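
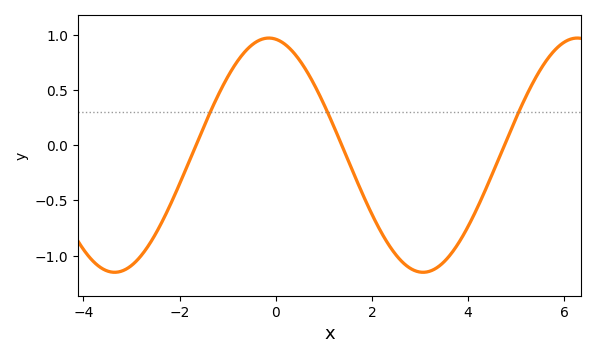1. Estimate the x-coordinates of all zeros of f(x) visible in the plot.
-1.66, 1.37, 4.75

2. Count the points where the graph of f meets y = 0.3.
3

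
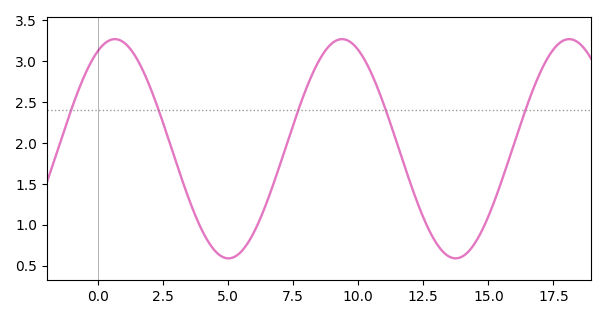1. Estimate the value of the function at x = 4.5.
0.681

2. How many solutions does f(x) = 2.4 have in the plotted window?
5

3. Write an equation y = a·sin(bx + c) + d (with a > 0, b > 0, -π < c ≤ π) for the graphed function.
y = 1.34sin(0.72x + 1.1) + 1.93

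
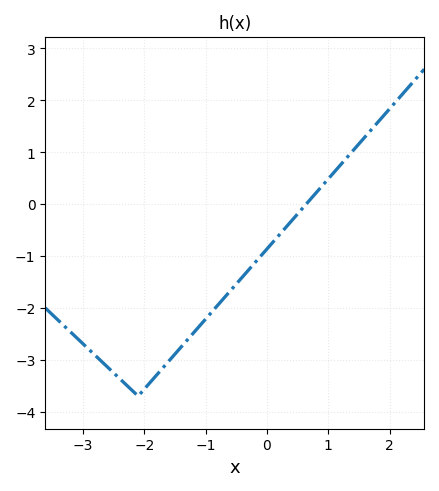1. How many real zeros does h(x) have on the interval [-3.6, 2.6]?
1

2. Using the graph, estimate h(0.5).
-0.2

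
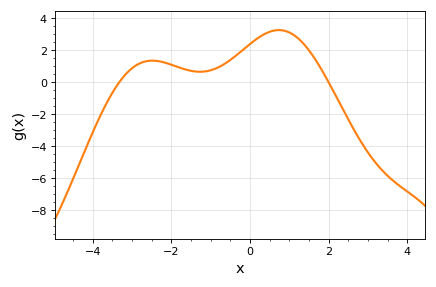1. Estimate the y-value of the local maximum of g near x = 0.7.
3.23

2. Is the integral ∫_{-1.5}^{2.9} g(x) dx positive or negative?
positive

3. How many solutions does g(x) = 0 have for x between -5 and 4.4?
2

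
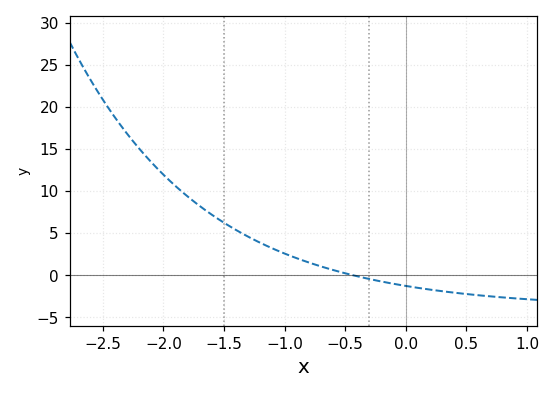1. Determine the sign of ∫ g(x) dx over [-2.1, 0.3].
positive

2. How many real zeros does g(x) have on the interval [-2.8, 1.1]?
1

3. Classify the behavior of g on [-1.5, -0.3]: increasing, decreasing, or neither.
decreasing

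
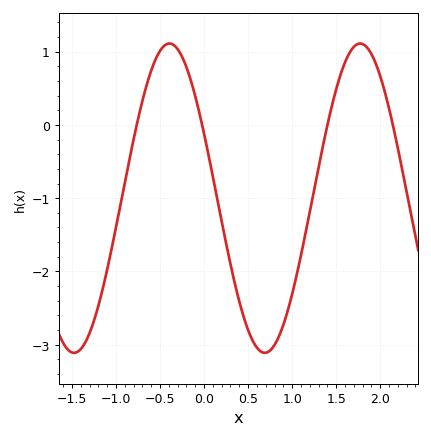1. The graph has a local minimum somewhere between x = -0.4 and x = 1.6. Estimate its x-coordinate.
0.7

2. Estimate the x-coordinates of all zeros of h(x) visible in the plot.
-0.8, 0, 1.4, 2.1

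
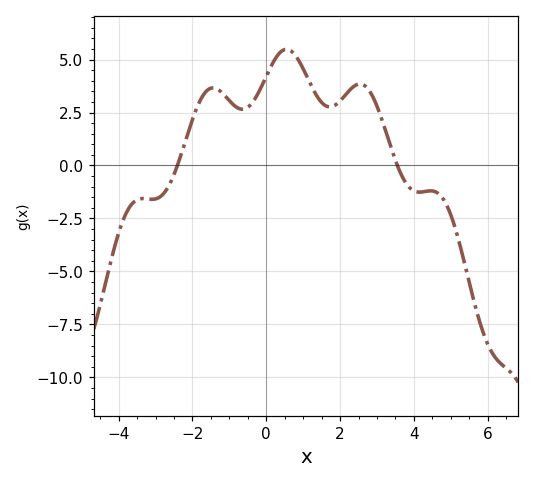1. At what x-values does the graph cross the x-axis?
-2.4, 3.6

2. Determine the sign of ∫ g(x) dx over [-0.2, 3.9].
positive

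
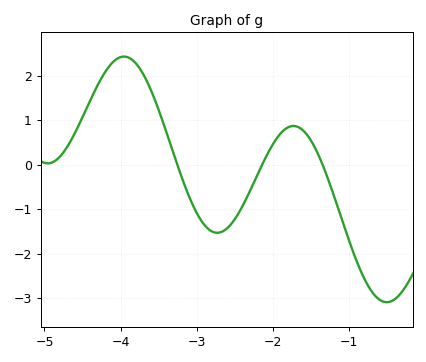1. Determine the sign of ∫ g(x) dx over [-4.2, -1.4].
positive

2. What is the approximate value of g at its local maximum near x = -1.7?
0.869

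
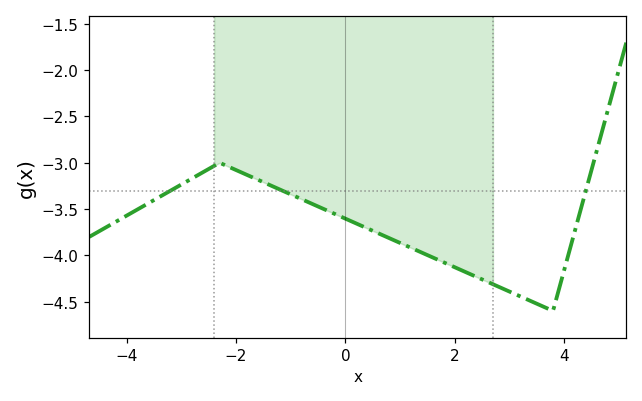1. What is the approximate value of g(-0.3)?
-3.5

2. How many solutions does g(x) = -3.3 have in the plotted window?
3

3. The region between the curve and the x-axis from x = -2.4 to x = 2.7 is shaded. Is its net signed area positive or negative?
negative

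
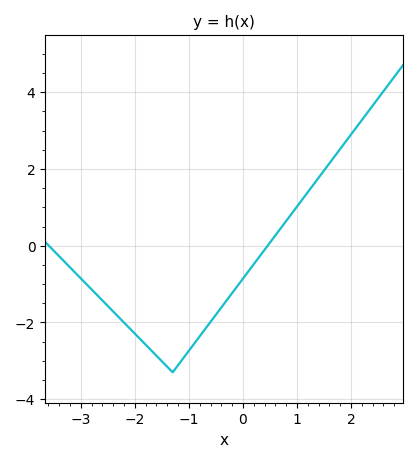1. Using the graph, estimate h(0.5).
0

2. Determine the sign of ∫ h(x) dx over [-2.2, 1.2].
negative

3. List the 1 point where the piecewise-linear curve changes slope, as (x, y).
(-1.3, -3.3)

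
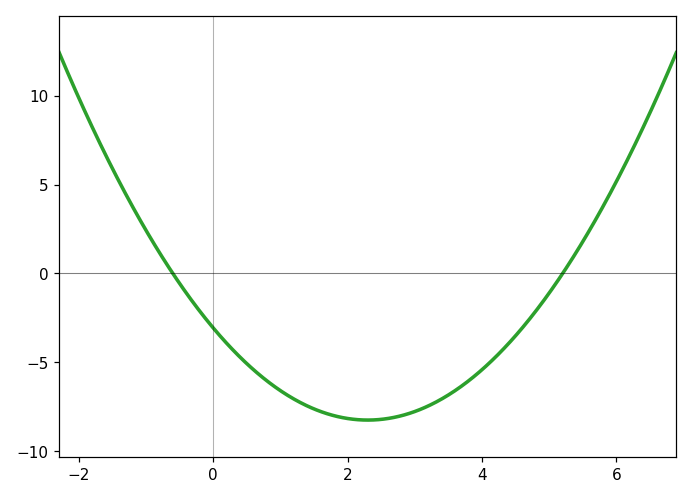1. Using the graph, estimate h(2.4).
-8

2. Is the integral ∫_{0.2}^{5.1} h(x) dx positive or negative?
negative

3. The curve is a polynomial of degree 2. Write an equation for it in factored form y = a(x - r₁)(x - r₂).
y = 0.98(x + 0.6)(x - 5.2)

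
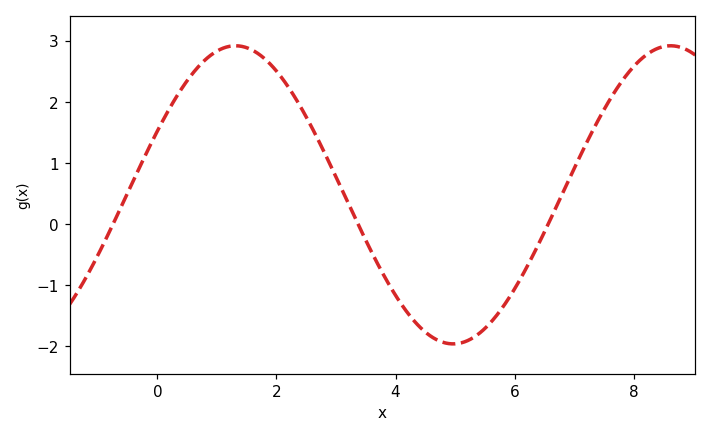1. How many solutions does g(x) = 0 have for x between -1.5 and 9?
3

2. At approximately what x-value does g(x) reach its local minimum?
4.97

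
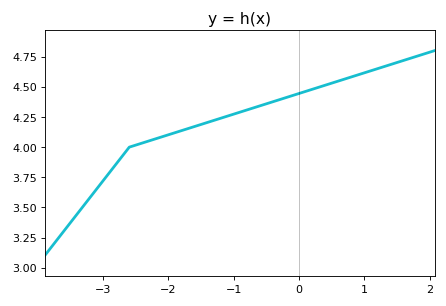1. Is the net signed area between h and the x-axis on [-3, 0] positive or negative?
positive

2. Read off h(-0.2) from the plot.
4.42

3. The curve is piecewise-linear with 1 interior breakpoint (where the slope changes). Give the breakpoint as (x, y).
(-2.6, 4)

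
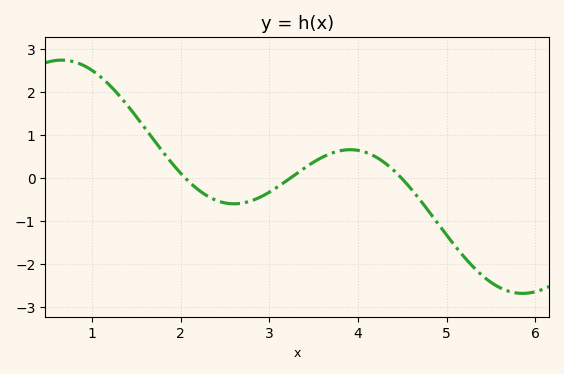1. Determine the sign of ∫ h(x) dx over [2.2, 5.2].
negative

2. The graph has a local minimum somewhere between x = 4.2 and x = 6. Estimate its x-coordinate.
5.9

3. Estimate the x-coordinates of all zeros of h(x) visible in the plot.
2, 3.2, 4.5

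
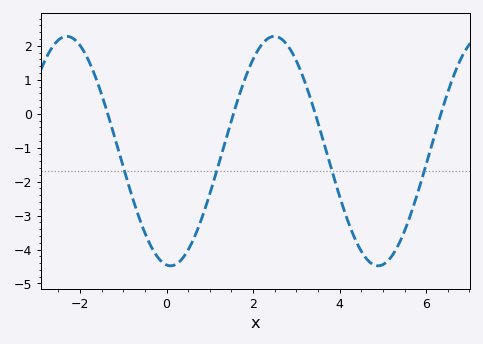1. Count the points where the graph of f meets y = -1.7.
4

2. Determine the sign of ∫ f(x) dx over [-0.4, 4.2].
negative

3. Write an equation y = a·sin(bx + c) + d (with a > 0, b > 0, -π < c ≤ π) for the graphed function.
y = 3.38sin(1.3x - 1.7) - 1.1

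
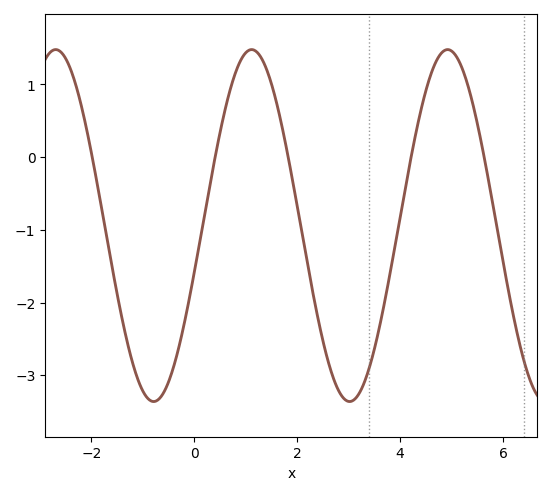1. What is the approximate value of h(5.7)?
-0.247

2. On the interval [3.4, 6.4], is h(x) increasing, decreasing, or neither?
neither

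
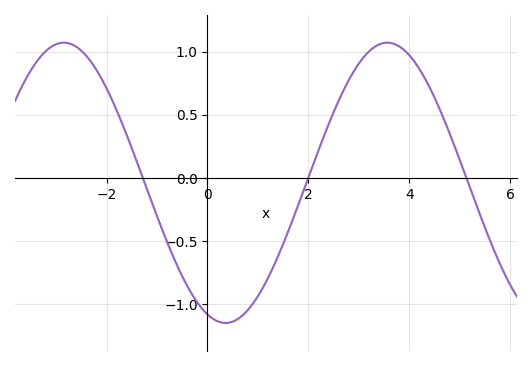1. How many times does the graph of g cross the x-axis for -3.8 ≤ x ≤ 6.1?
3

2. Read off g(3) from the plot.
0.9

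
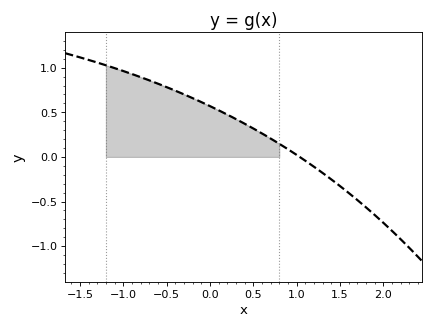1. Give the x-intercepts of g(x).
1.04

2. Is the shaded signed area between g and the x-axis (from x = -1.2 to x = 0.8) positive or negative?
positive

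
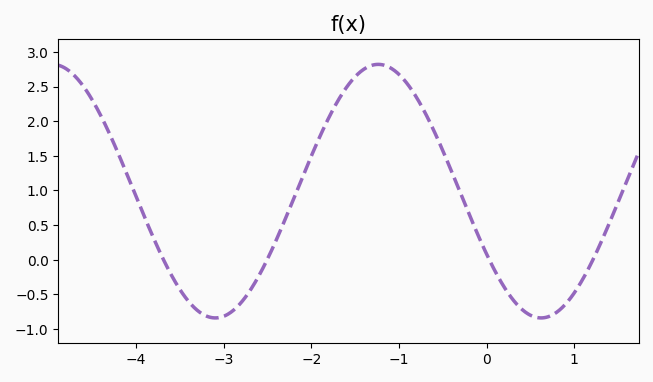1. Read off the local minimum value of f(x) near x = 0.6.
-0.85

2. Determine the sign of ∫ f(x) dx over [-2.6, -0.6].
positive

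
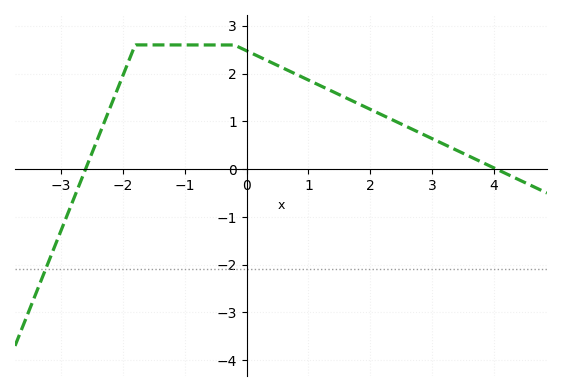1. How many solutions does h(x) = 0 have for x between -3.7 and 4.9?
2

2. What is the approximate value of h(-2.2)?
1.3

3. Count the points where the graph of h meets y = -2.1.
1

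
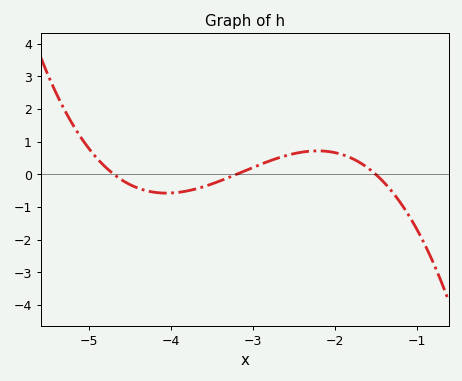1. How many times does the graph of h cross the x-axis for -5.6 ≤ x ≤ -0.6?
3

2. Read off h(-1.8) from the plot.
0.499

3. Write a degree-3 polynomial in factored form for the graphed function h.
y = -0.41(x + 4.7)(x + 3.2)(x + 1.5)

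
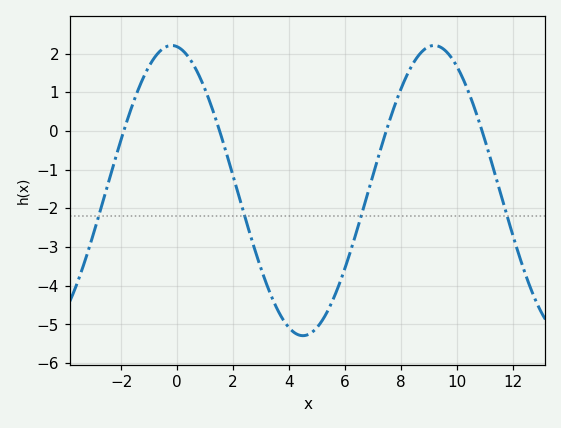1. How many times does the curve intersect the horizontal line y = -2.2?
4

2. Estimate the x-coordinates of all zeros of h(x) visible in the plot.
-2, 1.6, 7.4, 10.8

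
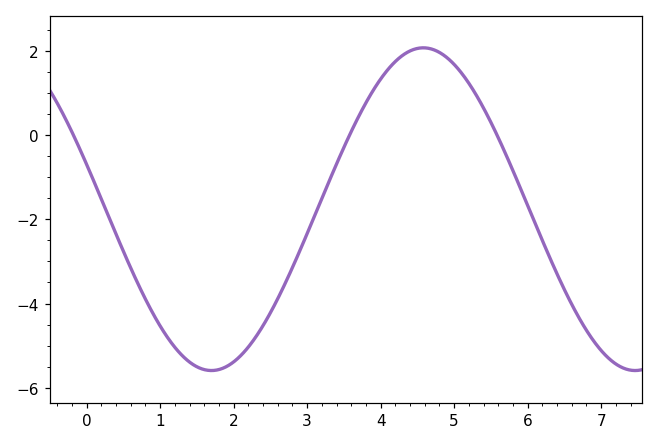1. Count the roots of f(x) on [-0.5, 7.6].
3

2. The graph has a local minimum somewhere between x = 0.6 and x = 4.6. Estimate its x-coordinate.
1.7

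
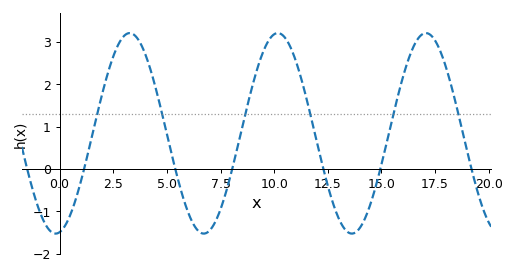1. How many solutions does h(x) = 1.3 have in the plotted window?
6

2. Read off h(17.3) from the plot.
3.2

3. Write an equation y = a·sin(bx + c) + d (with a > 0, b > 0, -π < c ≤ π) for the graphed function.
y = 2.37sin(0.91x - 1.4) + 0.84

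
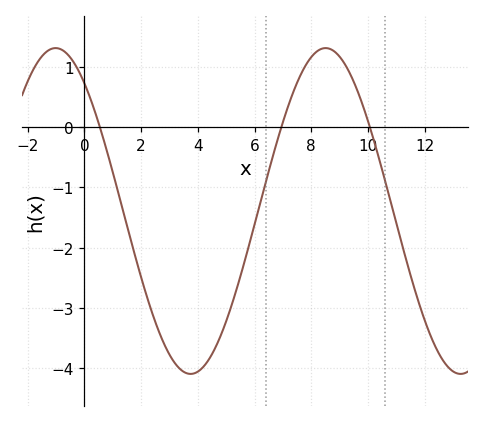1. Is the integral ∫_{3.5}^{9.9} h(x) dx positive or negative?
negative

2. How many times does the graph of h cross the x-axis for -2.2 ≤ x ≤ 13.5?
3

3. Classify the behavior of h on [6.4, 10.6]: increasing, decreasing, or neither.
neither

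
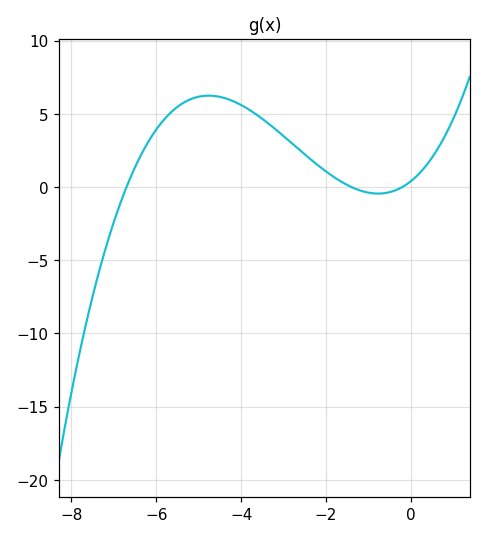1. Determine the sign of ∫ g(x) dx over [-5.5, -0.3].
positive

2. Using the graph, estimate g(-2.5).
2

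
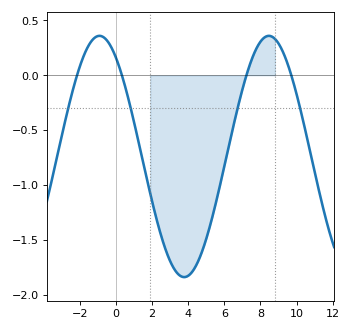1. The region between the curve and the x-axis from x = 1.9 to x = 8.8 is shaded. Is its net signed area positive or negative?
negative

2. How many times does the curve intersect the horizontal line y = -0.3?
4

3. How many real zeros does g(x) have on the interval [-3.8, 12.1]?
4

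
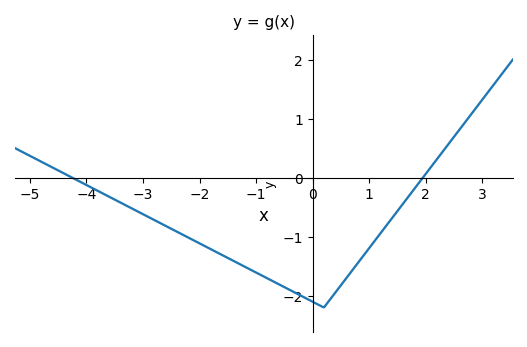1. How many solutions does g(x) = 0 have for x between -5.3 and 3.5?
2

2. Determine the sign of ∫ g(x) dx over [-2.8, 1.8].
negative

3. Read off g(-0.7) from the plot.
-1.76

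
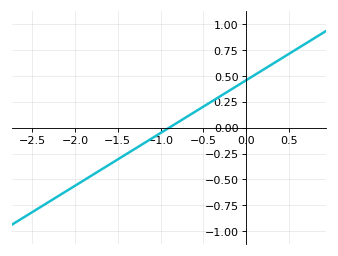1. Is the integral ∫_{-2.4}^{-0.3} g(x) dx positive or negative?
negative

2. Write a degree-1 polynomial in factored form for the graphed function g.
y = 0.51(x + 0.9)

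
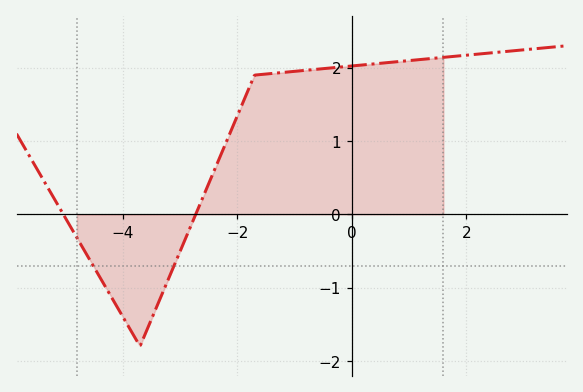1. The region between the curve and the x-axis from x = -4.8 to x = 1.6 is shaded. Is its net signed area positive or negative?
positive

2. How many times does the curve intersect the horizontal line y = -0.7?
2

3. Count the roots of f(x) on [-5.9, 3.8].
2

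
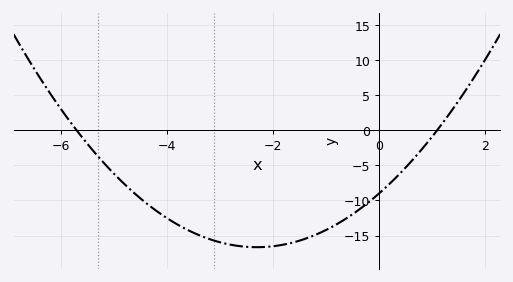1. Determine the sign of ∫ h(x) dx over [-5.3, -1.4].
negative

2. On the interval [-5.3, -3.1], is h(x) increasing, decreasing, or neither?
decreasing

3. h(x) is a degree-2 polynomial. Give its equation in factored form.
y = 1.44(x + 5.7)(x - 1.1)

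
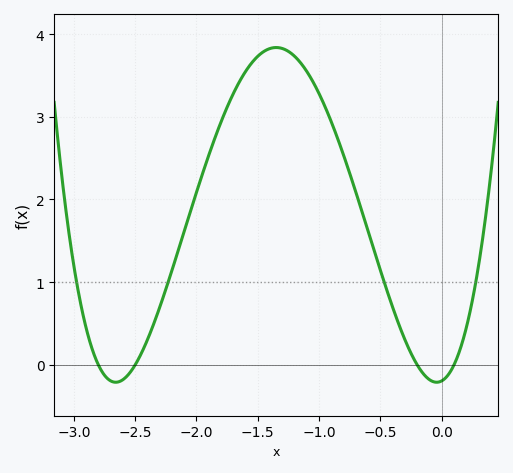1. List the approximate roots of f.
-2.8, -2.5, -0.2, 0.1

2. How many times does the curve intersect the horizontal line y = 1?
4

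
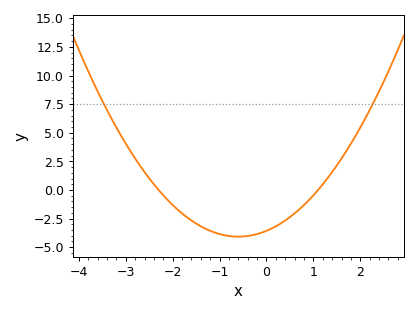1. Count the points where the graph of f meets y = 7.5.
2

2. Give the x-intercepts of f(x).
-2.3, 1.1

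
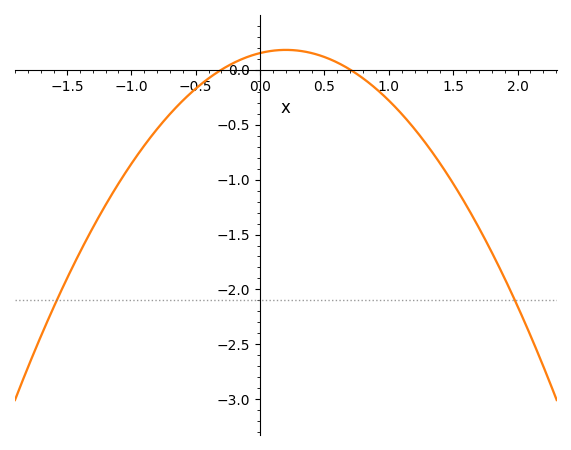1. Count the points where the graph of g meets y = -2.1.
2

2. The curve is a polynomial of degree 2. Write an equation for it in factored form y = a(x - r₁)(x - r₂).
y = -0.72(x + 0.3)(x - 0.7)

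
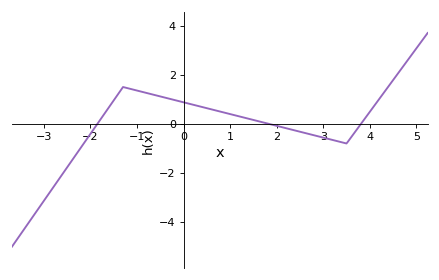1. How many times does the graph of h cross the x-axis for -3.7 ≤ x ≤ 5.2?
3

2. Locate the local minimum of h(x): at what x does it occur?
3.4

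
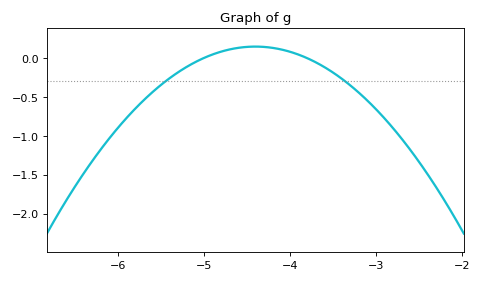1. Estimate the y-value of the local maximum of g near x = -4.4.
0.148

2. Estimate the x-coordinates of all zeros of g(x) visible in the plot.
-5, -3.8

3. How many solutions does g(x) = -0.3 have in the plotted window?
2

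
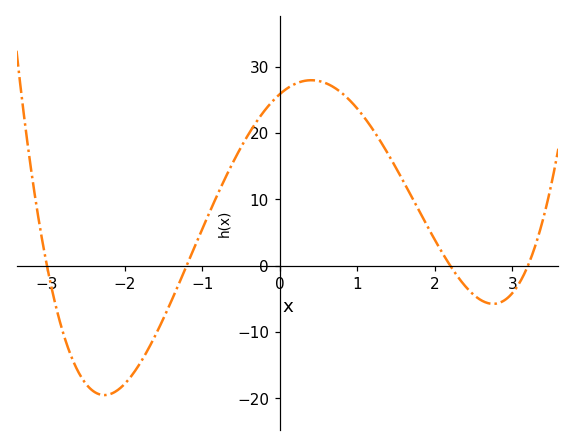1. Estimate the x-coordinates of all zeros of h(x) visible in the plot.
-3, -1.2, 2.2, 3.2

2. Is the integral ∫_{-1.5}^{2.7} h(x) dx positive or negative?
positive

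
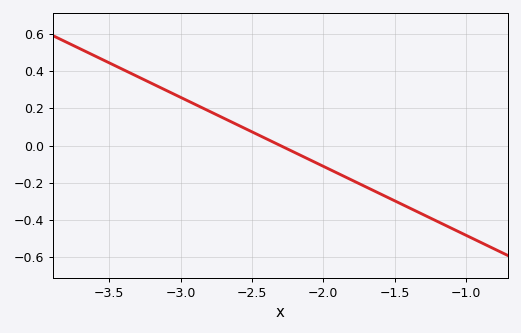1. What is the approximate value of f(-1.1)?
-0.44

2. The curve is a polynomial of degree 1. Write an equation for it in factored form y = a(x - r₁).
y = -0.37(x + 2.3)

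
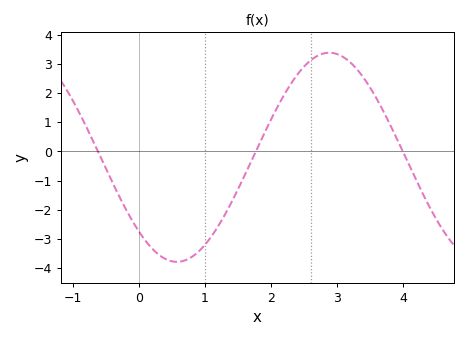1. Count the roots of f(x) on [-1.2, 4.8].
3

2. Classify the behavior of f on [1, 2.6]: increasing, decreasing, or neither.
increasing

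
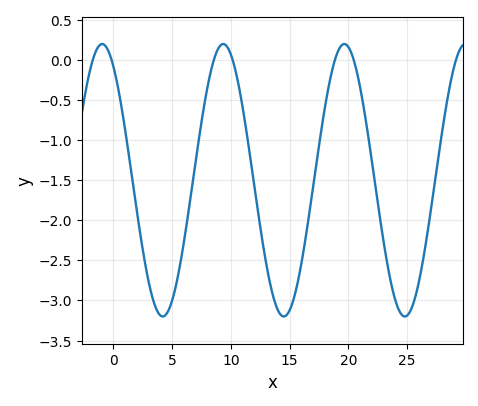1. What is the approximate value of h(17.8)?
-0.771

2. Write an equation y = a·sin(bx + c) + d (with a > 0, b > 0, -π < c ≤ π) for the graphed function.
y = 1.7sin(0.61x + 2.15) - 1.5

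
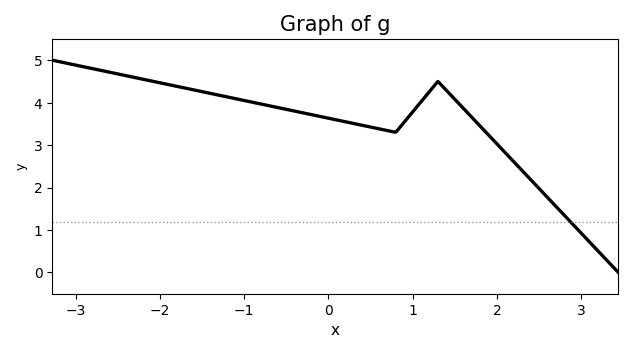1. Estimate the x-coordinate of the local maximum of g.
1.3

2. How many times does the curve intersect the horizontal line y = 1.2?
1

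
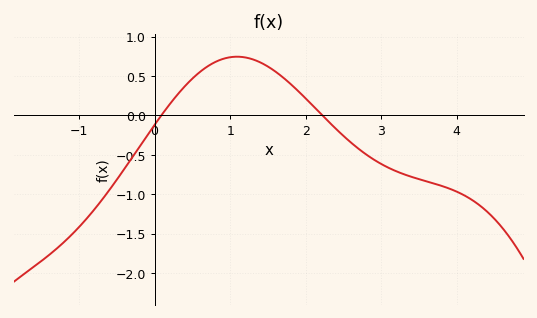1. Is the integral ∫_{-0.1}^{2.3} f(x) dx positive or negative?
positive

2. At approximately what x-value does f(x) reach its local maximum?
1.09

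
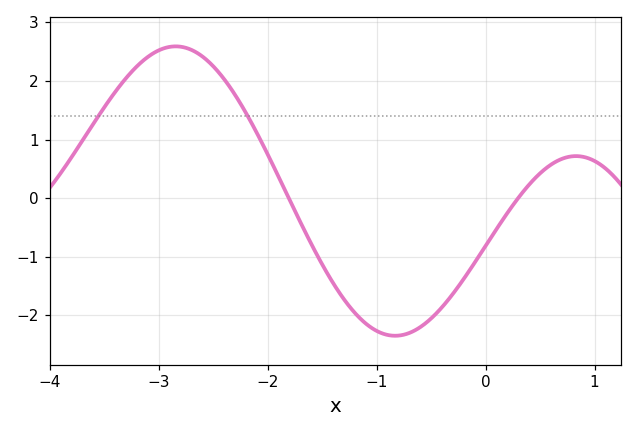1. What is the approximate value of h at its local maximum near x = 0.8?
0.7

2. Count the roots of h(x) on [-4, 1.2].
2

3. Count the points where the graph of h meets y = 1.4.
2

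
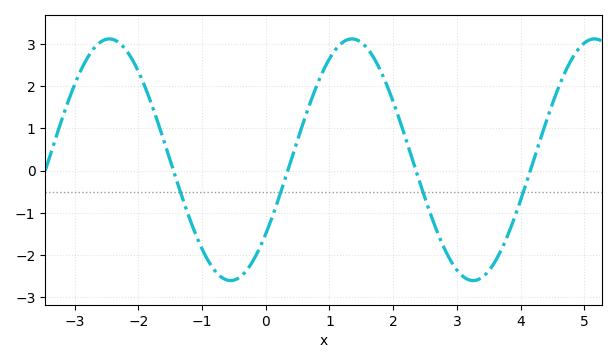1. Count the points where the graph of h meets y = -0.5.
4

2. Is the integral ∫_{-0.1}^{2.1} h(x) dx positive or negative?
positive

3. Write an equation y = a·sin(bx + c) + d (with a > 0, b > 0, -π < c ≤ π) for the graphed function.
y = 2.86sin(1.65x - 0.66) + 0.26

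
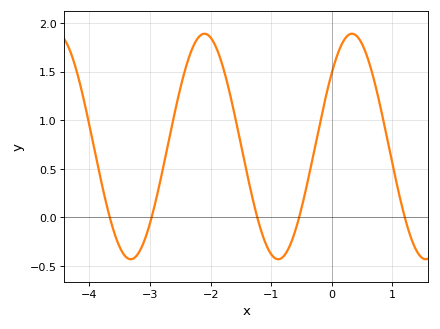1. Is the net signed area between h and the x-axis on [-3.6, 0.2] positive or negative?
positive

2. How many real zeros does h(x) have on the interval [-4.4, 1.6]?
5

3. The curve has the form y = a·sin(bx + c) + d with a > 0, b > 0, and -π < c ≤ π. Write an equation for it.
y = 1.16sin(2.6x + 0.71) + 0.73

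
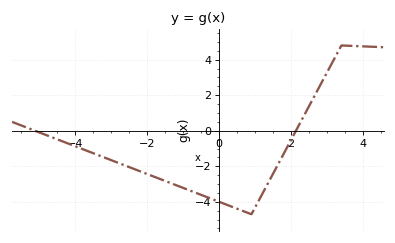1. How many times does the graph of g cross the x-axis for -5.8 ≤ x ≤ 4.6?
2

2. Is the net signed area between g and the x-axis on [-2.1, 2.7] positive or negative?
negative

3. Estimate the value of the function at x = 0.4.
-4.4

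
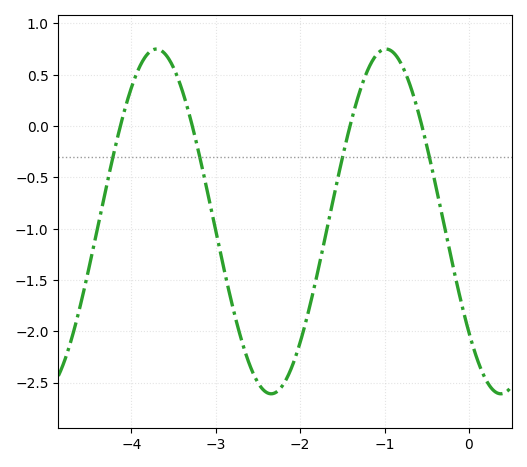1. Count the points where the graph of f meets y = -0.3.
4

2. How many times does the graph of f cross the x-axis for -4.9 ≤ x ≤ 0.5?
4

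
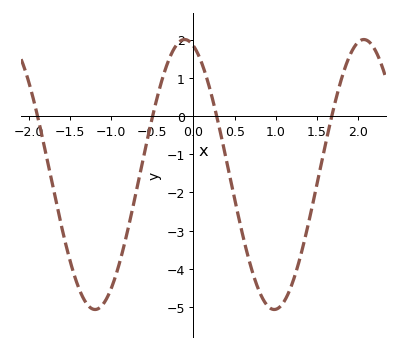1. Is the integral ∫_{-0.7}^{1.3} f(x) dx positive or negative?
negative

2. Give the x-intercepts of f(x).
-1.9, -0.5, 0.3, 1.7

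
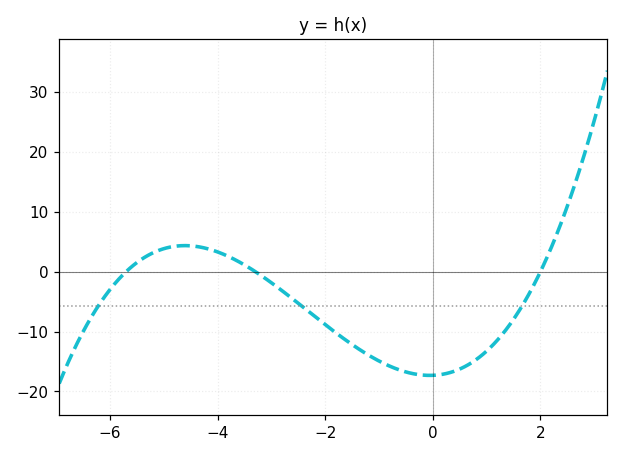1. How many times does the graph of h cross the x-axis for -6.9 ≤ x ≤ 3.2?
3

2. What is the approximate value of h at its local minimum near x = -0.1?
-17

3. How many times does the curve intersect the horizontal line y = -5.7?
3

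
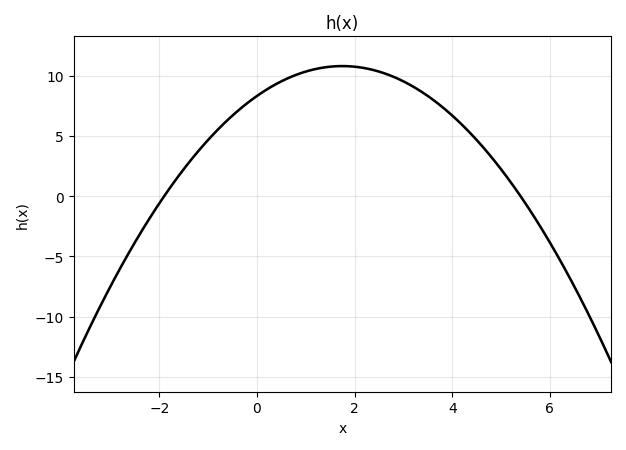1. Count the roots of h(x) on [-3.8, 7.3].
2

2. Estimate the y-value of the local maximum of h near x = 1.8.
11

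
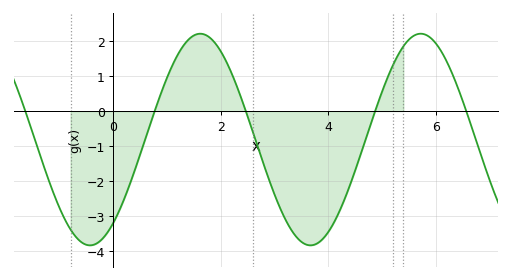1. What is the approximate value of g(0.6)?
-0.76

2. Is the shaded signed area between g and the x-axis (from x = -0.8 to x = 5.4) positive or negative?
negative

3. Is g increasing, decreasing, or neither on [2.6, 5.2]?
neither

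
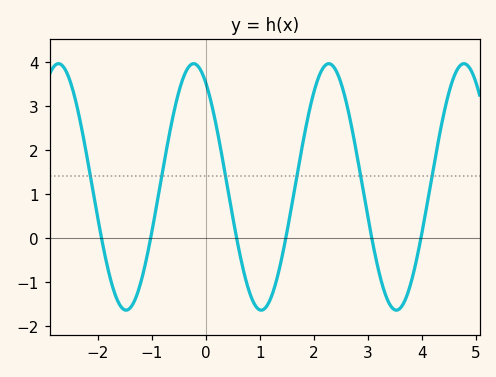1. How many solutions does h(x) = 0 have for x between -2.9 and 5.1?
6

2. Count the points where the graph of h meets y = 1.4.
6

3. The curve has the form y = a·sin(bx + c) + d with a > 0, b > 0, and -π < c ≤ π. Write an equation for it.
y = 2.8sin(2.51x + 2.13) + 1.16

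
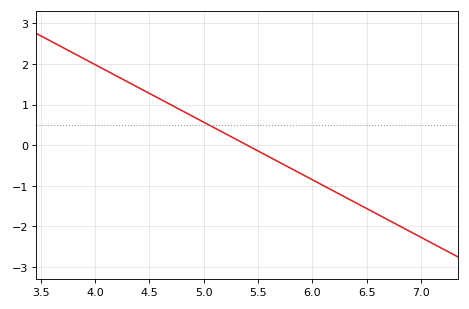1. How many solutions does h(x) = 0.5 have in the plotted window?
1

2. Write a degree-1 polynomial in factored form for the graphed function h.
y = -1.42(x - 5.4)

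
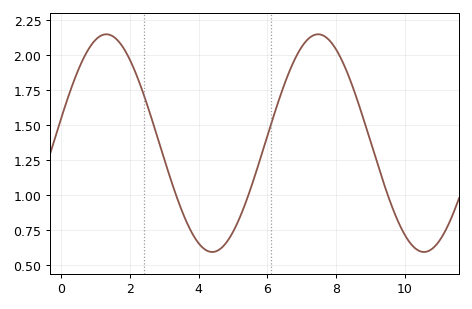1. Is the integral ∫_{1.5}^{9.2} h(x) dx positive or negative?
positive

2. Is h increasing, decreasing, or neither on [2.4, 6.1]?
neither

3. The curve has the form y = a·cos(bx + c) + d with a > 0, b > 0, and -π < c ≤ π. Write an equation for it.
y = 0.78cos(1x - 1.3) + 1.37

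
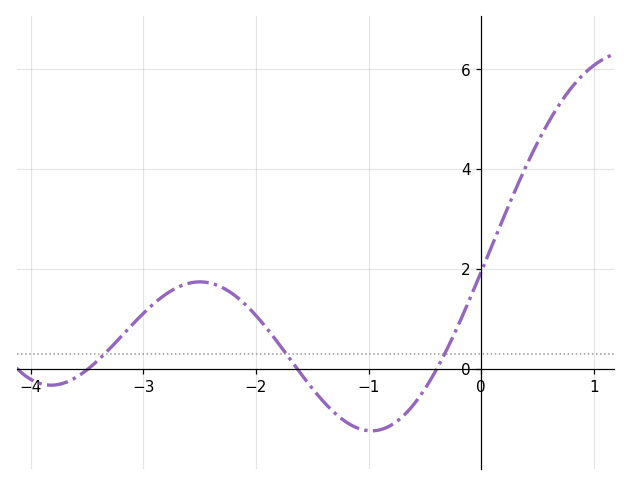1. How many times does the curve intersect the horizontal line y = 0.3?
3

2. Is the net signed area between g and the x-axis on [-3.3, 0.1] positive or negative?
positive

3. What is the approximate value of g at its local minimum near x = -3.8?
-0.4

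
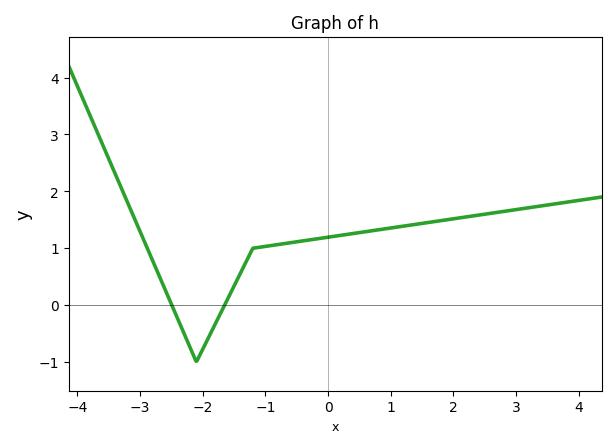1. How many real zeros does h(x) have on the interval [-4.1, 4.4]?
2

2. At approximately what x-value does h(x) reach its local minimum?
-2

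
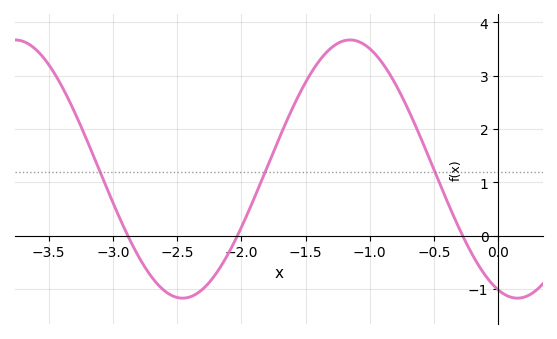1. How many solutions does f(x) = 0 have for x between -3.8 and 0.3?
3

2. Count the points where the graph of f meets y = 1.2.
3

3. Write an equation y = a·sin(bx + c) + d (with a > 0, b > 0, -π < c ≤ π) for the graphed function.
y = 2.42sin(2.41x - 1.93) + 1.25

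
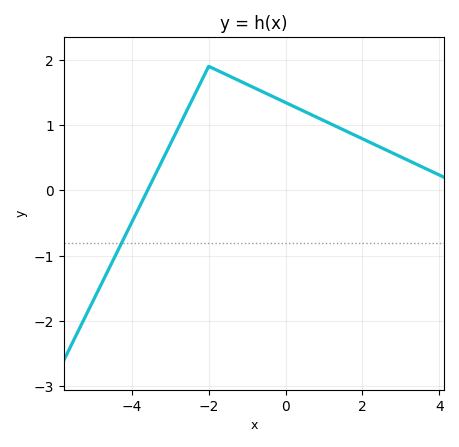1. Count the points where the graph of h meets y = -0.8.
1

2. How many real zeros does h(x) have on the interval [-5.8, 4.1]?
1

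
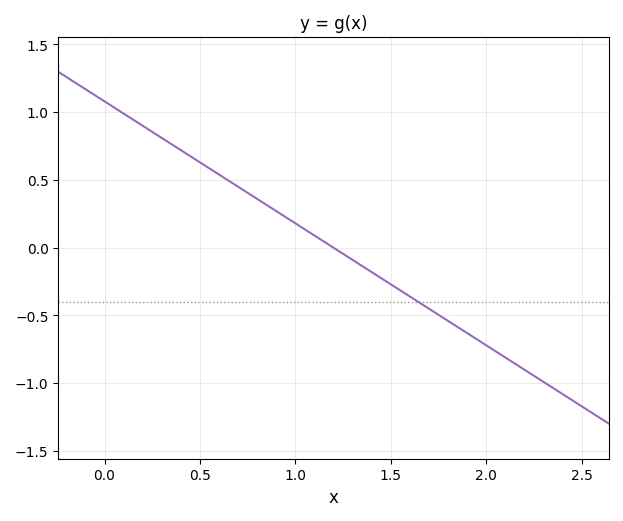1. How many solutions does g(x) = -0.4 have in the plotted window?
1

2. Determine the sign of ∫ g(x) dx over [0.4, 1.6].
positive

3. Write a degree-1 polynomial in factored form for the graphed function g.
y = -0.9(x - 1.2)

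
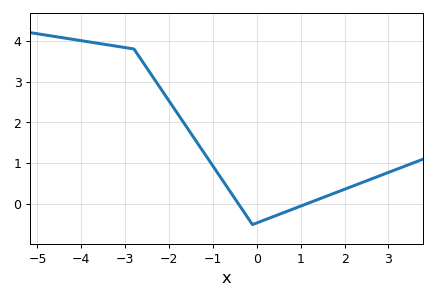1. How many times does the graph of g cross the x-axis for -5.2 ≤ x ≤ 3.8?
2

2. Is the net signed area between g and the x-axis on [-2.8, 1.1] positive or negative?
positive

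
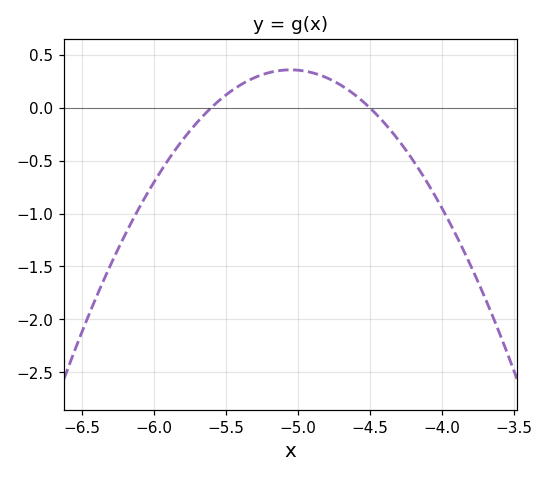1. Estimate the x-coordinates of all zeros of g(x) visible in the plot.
-5.6, -4.5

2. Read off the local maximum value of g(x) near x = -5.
0.357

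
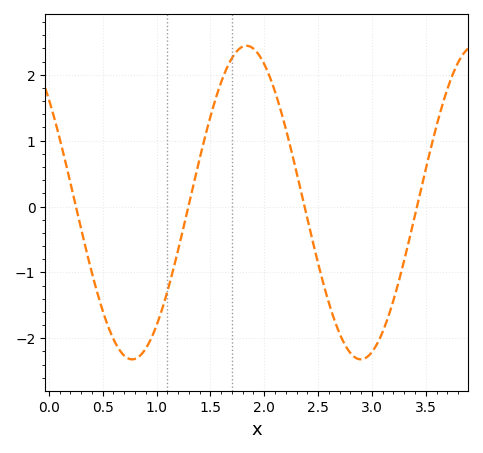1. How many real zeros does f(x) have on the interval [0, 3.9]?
4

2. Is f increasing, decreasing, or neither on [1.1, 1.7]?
increasing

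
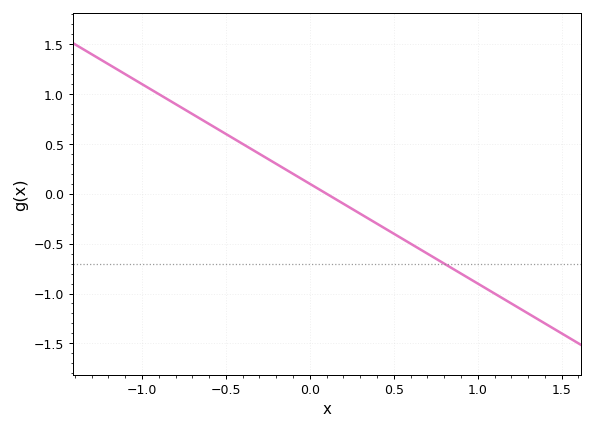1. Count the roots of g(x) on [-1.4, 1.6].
1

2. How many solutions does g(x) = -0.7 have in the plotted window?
1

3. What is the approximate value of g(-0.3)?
0.4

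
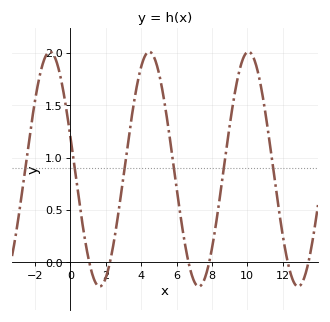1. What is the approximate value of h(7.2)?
-0.25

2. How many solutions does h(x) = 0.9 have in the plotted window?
6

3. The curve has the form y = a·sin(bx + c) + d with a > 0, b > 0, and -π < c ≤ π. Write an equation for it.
y = 1.12sin(1.1x + 2.9) + 0.89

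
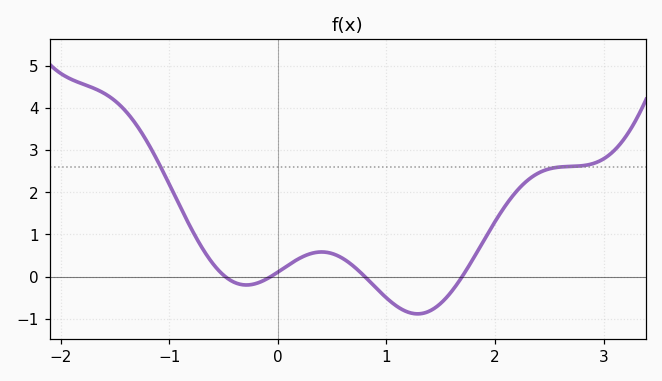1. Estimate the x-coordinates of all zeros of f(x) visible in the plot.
-0.5, -0.1, 0.8, 1.7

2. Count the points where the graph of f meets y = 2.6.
2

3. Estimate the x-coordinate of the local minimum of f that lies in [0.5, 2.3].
1.3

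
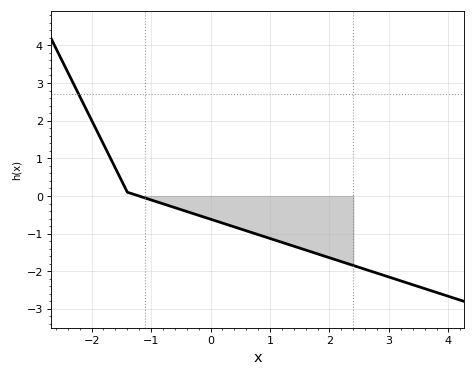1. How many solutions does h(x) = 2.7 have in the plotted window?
1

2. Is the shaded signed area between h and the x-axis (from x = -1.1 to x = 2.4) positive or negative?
negative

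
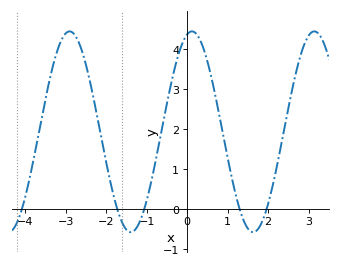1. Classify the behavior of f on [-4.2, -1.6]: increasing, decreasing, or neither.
neither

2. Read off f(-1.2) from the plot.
-0.4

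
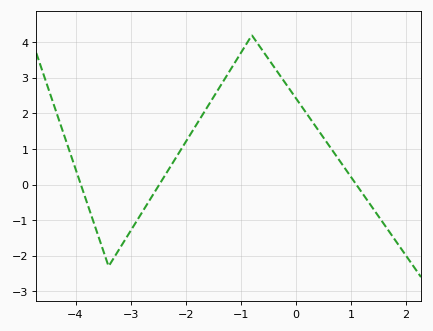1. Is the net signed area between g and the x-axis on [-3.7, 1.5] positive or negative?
positive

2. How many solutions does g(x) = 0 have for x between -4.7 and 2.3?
3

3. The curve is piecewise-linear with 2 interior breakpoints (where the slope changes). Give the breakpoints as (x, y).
(-3.4, -2.3); (-0.8, 4.2)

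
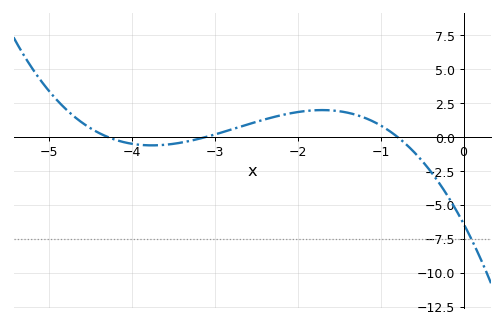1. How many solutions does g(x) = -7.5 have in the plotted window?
1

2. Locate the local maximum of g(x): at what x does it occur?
-1.71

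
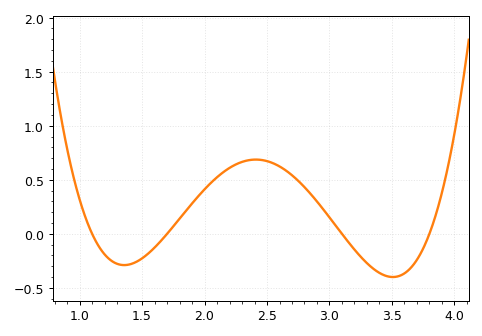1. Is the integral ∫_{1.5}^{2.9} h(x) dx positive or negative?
positive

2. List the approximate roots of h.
1.1, 1.7, 3.1, 3.8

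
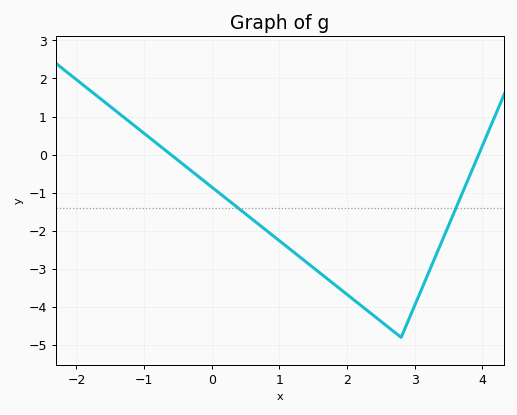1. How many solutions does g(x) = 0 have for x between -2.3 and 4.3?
2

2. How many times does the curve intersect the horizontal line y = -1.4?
2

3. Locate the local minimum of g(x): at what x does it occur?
2.8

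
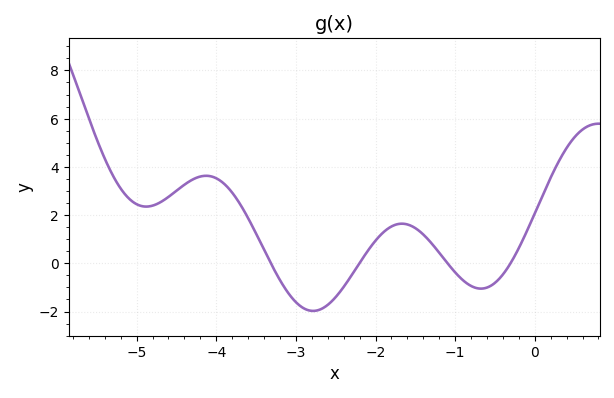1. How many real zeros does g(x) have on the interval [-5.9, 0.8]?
4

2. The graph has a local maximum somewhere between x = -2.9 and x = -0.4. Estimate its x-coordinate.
-1.7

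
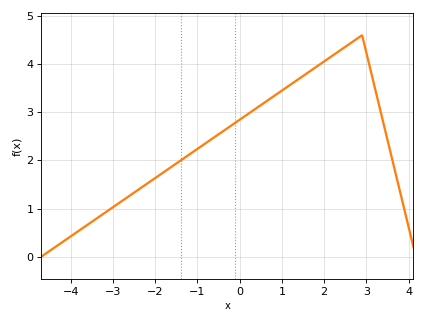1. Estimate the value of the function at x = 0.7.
3.27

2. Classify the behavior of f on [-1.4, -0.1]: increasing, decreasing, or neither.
increasing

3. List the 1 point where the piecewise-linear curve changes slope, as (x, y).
(2.9, 4.6)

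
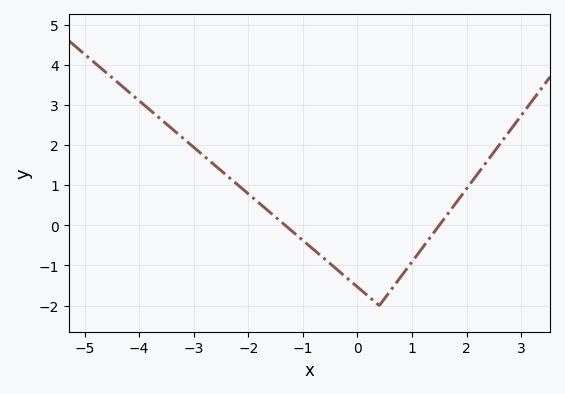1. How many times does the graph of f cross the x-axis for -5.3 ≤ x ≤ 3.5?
2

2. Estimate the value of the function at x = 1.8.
0.55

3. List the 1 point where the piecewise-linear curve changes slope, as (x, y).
(0.4, -2)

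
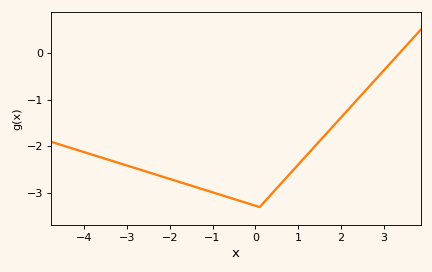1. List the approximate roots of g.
3.4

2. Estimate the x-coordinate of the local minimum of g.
0.2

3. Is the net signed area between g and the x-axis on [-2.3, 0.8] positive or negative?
negative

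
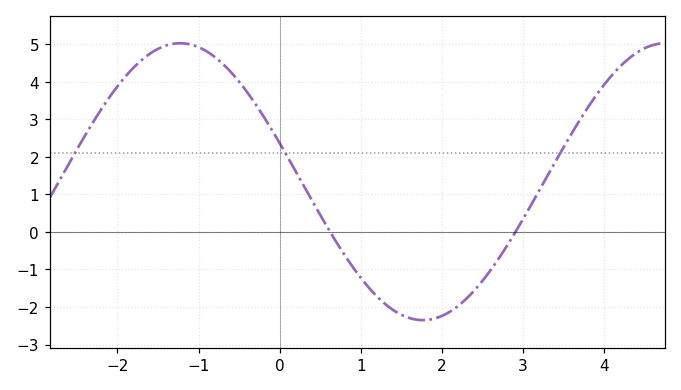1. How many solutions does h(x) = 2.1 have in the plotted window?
3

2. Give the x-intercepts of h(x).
0.6, 3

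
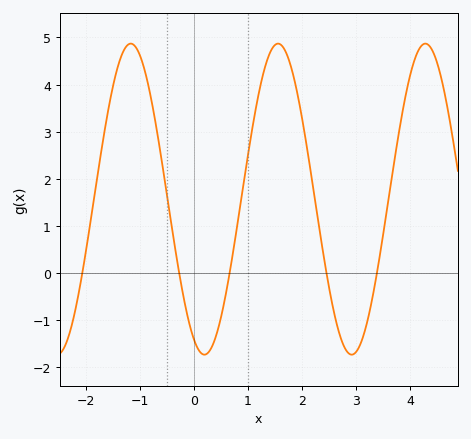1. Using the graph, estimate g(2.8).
-1.62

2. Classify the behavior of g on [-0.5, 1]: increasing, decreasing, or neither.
neither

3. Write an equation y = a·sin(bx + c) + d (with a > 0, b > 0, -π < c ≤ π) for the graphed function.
y = 3.3sin(2.31x - 2.02) + 1.57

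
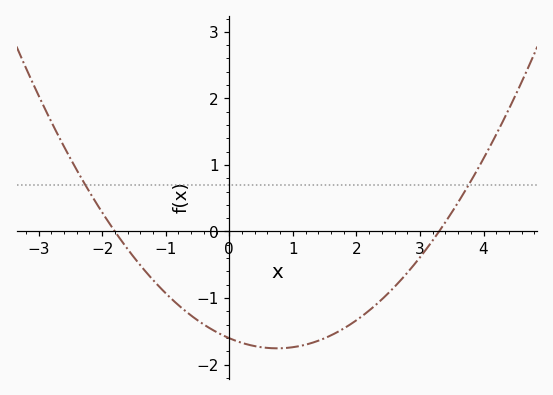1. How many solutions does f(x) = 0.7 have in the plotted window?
2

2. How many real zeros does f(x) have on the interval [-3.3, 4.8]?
2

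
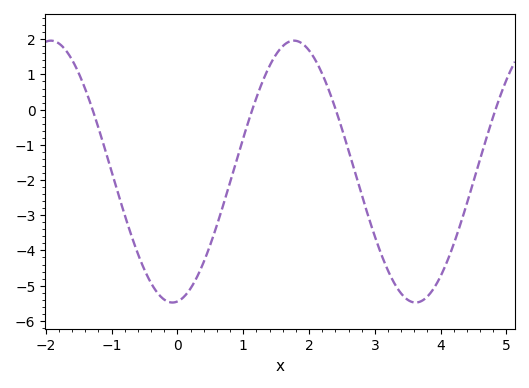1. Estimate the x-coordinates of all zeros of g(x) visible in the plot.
-1.3, 1.1, 2.4, 4.8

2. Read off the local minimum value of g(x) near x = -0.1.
-5.5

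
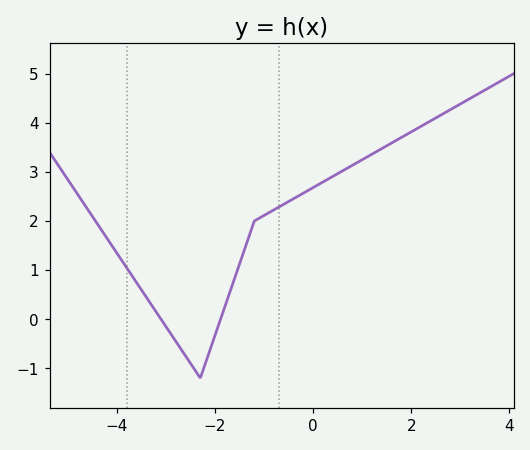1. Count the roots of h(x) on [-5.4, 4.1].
2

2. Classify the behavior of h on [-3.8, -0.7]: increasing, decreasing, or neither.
neither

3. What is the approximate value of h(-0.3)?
2.51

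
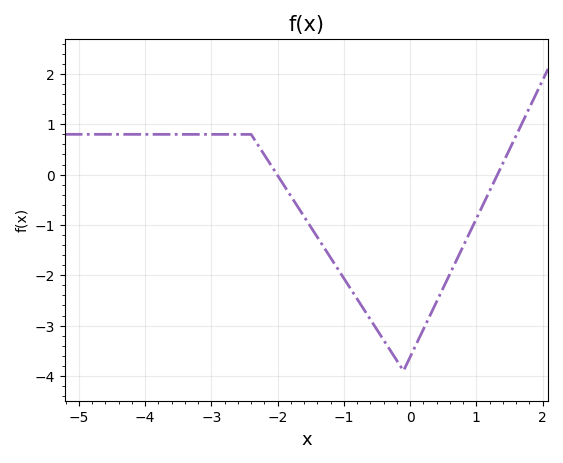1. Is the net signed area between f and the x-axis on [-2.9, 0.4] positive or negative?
negative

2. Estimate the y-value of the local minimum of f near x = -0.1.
-3.9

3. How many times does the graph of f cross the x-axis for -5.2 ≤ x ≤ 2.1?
2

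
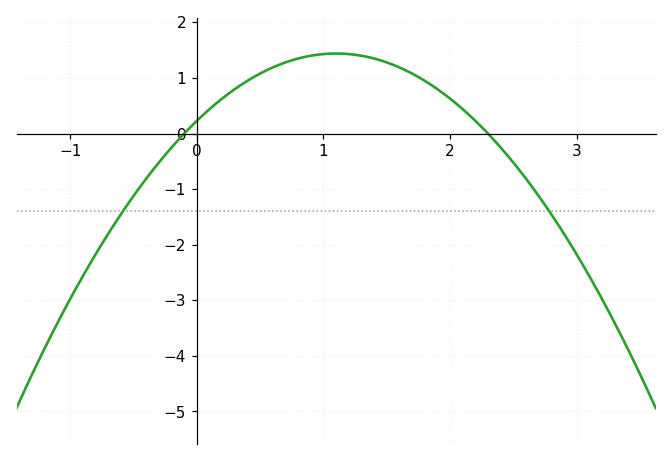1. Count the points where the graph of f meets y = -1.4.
2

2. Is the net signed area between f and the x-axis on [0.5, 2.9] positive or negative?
positive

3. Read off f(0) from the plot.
0.2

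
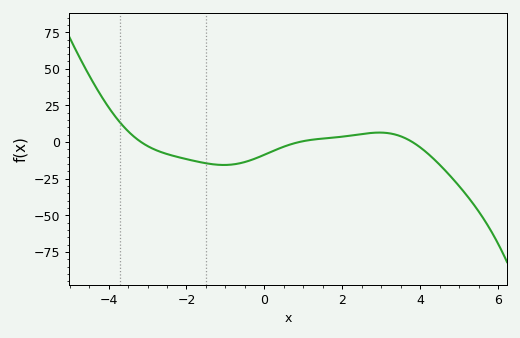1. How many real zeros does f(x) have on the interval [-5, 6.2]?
3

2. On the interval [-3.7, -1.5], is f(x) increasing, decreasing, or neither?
decreasing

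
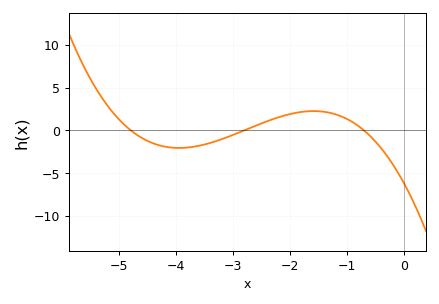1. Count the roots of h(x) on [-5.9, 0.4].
3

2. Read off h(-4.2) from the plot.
-1.91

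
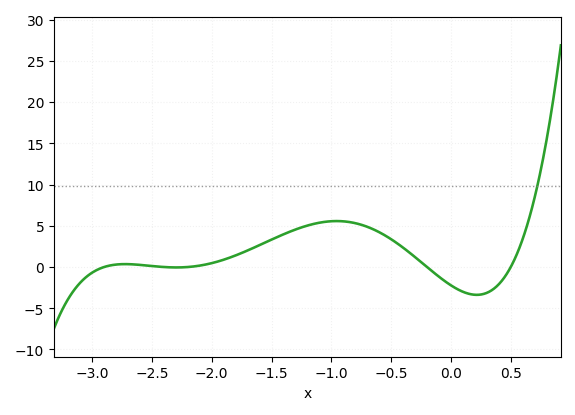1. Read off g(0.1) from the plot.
-3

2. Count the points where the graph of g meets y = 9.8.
1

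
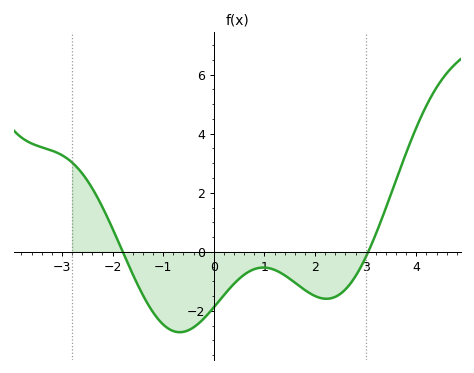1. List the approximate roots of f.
-1.8, 3.05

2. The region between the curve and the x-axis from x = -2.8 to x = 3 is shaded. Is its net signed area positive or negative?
negative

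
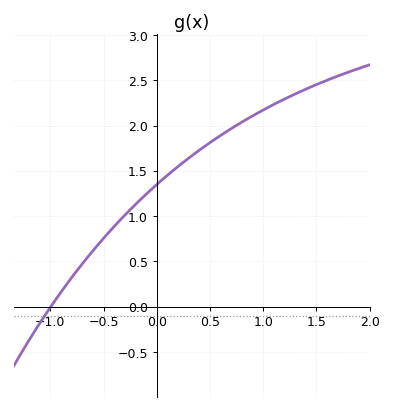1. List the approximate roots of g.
-1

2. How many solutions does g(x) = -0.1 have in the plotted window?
1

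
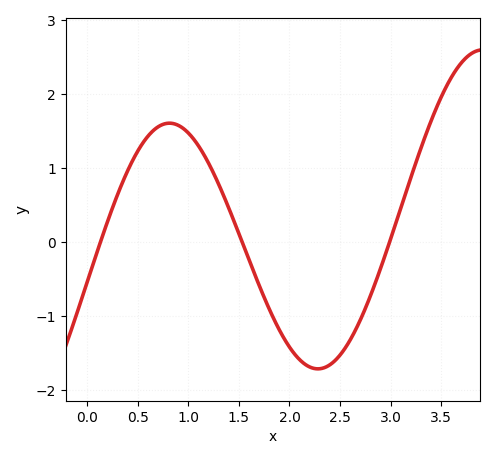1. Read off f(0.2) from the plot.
0.27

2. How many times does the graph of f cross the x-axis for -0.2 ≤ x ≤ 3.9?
3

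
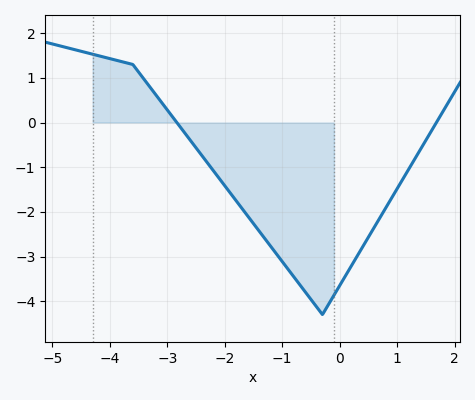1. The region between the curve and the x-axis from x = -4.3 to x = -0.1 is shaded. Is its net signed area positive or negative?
negative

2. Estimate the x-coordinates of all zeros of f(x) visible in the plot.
-2.8, 1.7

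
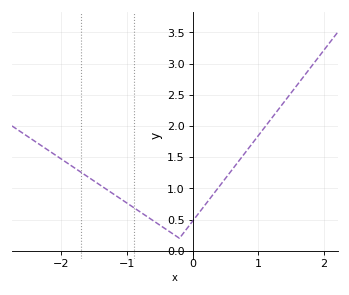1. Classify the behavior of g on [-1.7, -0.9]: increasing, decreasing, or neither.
decreasing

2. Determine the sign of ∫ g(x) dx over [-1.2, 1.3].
positive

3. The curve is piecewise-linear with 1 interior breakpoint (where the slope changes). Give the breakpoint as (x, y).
(-0.2, 0.2)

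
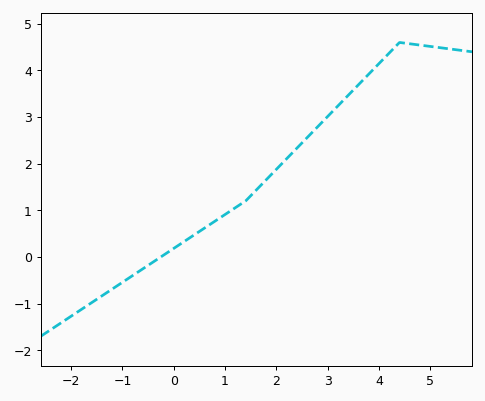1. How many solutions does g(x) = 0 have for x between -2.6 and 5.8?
1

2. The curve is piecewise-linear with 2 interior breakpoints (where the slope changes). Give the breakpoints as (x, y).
(1.4, 1.2); (4.4, 4.6)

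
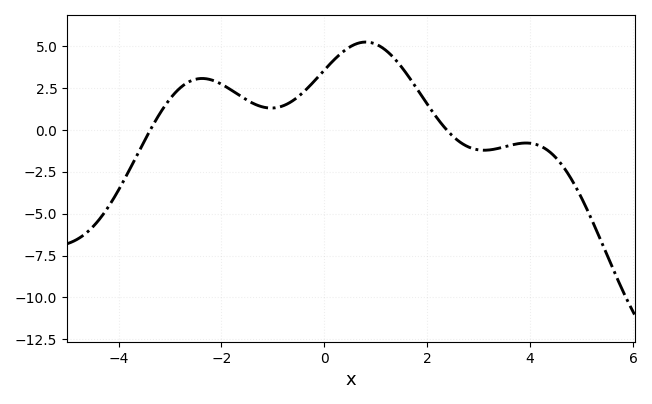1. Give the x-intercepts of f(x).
-3.4, 2.4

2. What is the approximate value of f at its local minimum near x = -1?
1.4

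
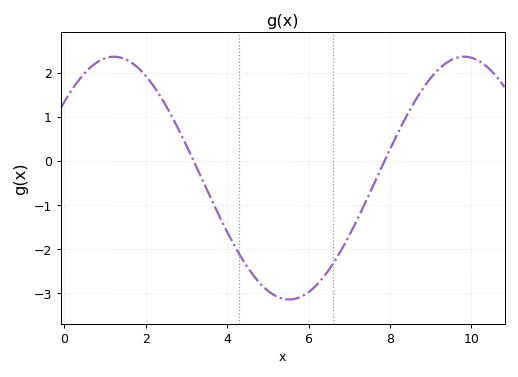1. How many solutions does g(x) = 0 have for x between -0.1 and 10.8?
2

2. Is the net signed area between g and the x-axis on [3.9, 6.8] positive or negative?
negative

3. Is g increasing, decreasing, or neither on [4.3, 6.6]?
neither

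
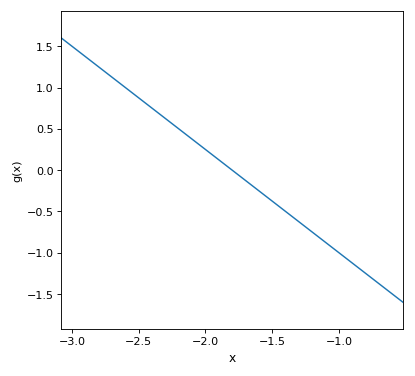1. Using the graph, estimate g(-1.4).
-0.5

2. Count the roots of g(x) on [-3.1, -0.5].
1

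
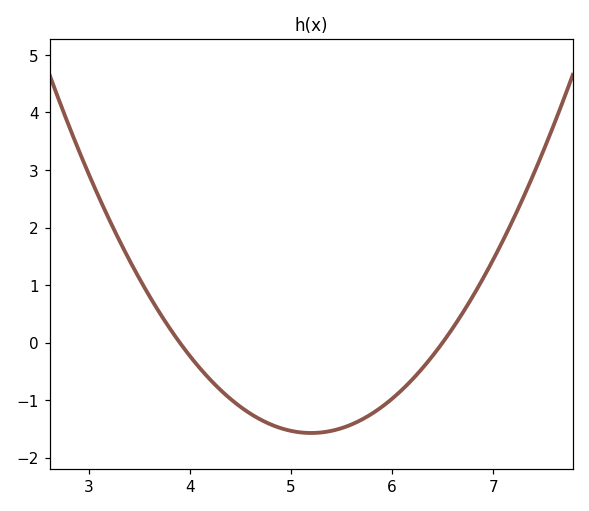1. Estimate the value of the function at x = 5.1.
-1.6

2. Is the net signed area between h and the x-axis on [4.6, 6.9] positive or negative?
negative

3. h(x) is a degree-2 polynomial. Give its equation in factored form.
y = 0.93(x - 3.9)(x - 6.5)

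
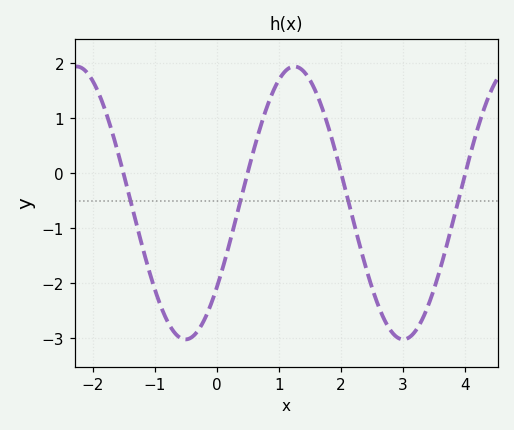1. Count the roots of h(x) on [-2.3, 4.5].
4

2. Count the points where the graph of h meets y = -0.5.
4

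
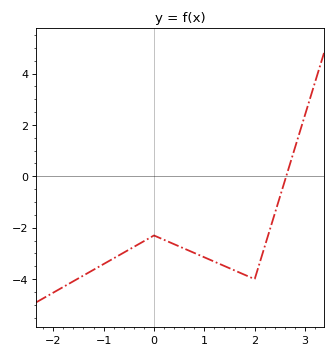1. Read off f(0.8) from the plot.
-3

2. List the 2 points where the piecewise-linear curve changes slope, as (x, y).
(0, -2.3); (2, -4)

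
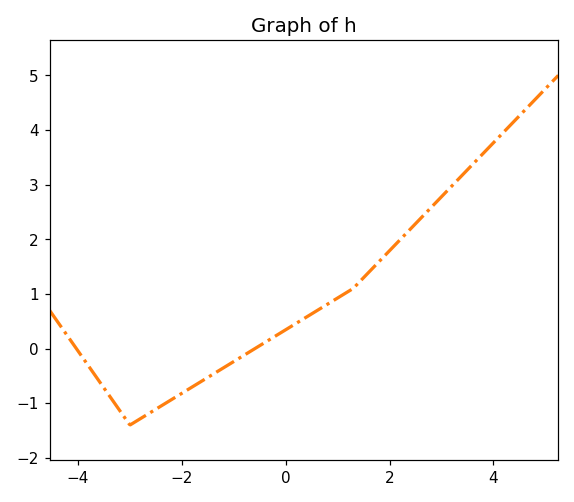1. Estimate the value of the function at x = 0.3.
0.519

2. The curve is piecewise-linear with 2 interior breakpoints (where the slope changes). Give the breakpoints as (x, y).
(-3, -1.4); (1.3, 1.1)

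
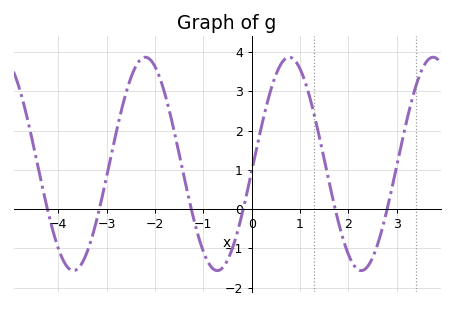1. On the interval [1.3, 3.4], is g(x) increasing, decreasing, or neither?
neither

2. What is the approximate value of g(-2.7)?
2.49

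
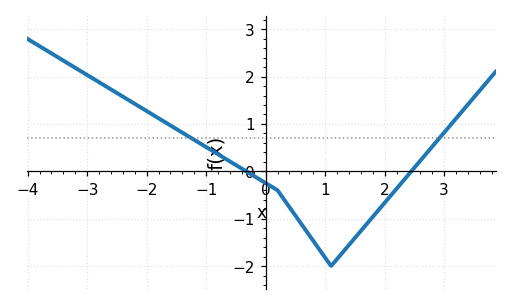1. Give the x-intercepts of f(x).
-0.4, 2.4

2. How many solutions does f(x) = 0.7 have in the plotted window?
2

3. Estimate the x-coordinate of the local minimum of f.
1.2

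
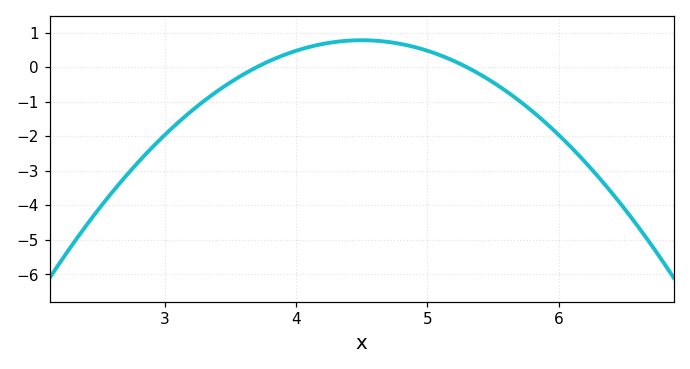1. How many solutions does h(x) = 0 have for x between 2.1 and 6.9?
2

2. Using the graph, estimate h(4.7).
0.732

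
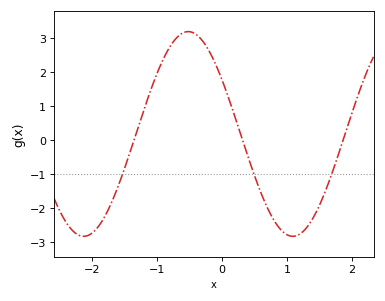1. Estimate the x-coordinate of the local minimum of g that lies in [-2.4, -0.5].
-2.14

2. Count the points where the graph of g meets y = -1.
3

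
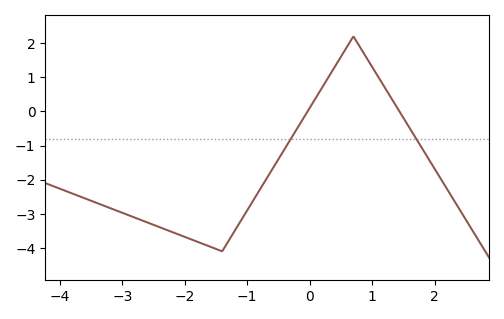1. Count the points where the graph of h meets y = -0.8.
2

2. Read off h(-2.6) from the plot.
-3.3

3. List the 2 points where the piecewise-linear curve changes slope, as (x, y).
(-1.4, -4.1); (0.7, 2.2)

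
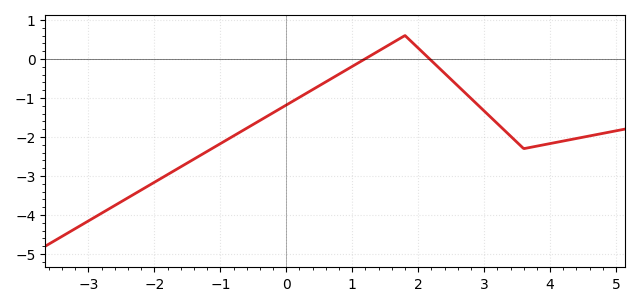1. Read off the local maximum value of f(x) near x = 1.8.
0.6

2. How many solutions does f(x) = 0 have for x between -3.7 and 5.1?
2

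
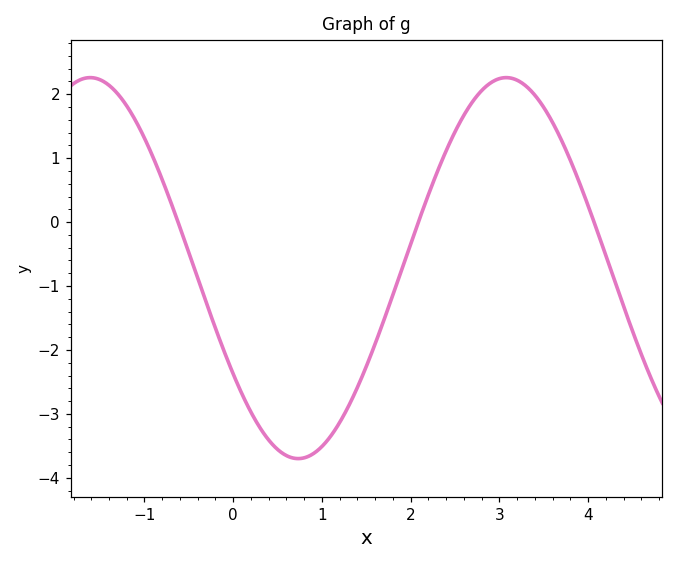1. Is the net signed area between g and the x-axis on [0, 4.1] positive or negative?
negative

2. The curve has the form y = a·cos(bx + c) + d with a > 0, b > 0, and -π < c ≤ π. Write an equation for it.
y = 2.98cos(1.34x + 2.16) - 0.72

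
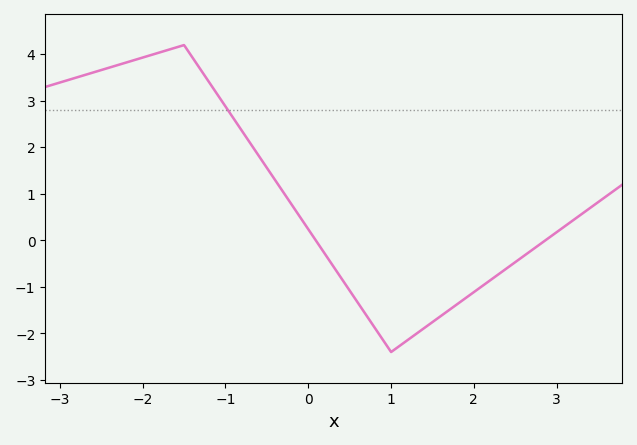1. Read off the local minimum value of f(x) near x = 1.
-2.4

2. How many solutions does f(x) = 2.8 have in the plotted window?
1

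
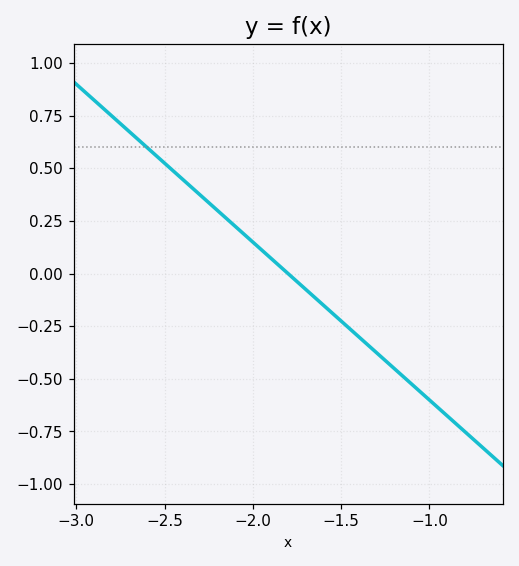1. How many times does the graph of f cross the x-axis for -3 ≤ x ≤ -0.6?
1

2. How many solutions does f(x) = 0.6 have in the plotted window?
1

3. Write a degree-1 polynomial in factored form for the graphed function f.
y = -0.75(x + 1.8)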